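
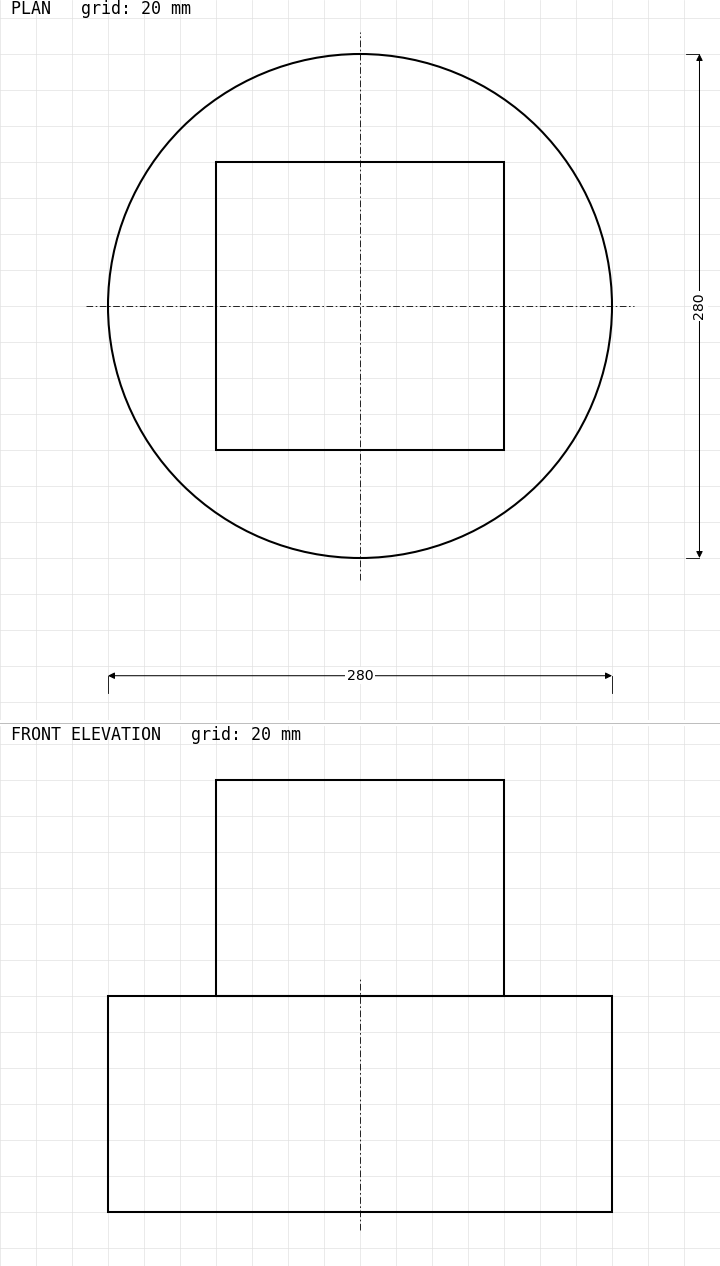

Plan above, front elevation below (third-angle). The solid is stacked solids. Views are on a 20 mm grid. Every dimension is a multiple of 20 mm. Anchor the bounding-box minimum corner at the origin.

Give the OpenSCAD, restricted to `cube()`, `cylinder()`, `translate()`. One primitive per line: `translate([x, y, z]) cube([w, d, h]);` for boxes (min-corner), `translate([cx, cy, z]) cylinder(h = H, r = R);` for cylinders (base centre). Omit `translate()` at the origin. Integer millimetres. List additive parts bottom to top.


translate([140, 140, 0]) cylinder(h = 120, r = 140);
translate([60, 60, 120]) cube([160, 160, 120]);


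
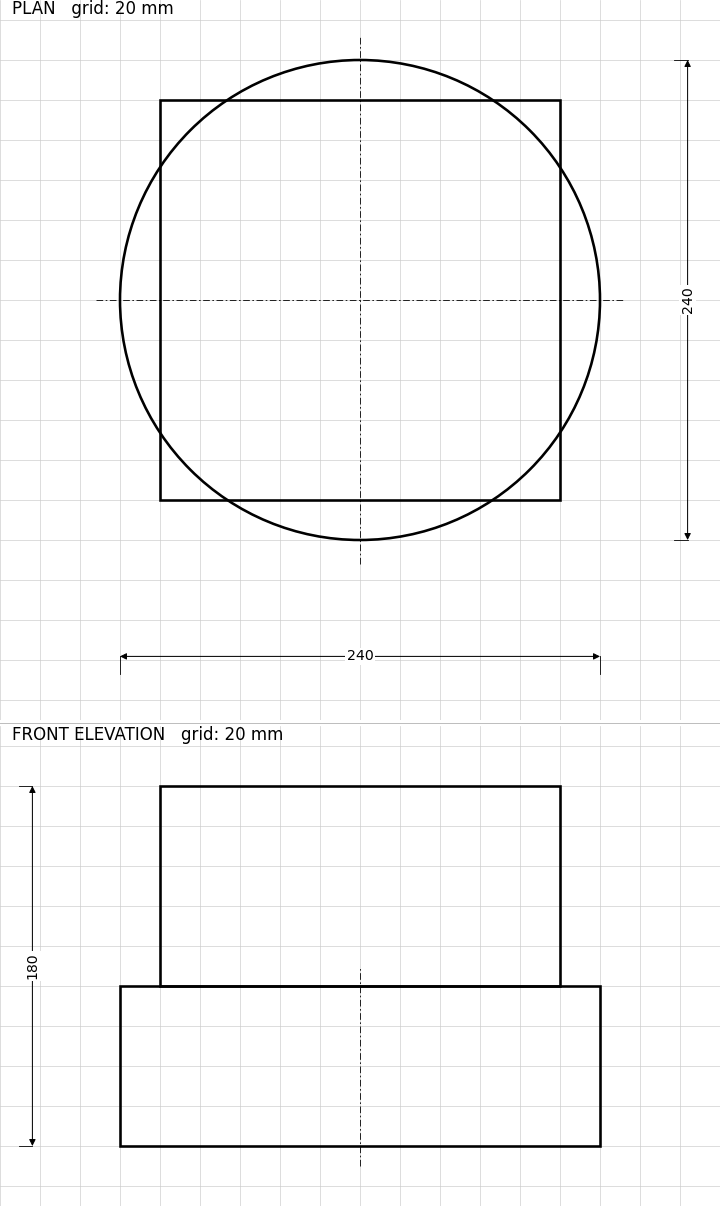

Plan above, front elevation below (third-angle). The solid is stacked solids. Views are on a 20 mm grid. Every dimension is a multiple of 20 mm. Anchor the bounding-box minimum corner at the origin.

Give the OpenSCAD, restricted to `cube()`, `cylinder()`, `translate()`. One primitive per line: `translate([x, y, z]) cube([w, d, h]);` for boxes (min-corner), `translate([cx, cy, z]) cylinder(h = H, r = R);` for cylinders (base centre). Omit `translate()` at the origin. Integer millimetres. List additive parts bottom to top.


translate([120, 120, 0]) cylinder(h = 80, r = 120);
translate([20, 20, 80]) cube([200, 200, 100]);


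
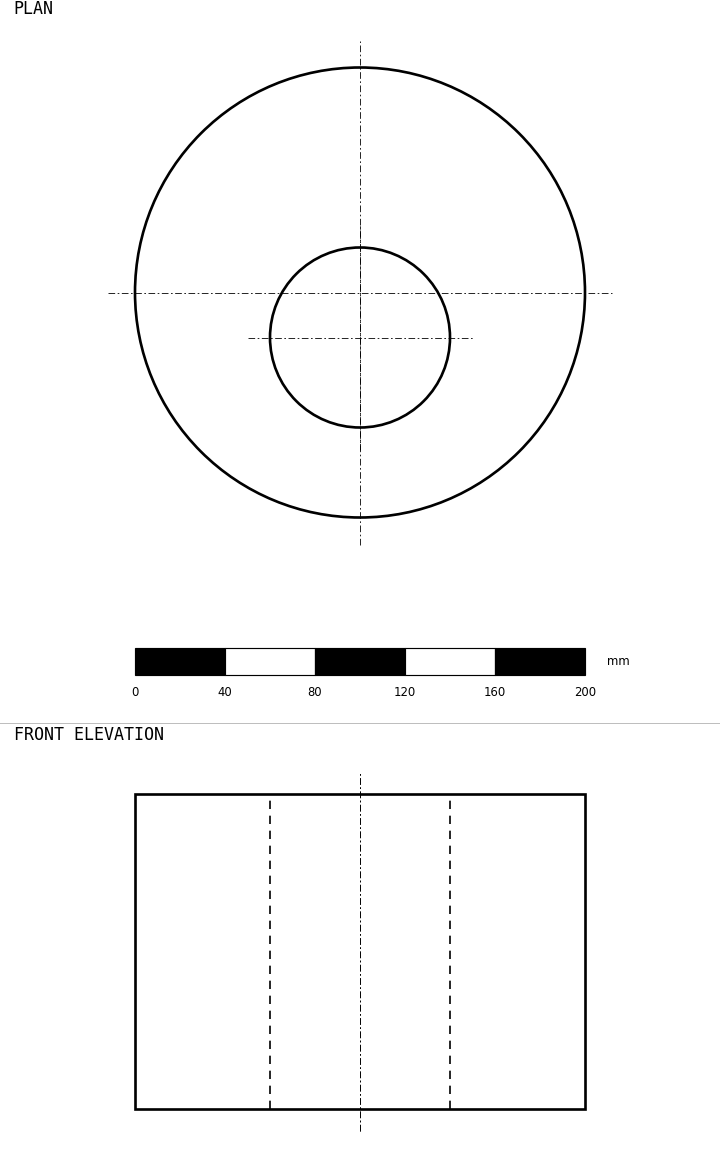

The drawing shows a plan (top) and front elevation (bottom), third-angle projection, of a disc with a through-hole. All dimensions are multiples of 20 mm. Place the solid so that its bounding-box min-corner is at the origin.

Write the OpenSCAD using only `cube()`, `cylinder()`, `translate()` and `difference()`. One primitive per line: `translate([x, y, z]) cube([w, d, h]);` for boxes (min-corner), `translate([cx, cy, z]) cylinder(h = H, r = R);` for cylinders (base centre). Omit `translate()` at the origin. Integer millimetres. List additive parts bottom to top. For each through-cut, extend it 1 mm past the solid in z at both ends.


difference() {
  translate([100, 100, 0]) cylinder(h = 140, r = 100);
  translate([100, 80, -1]) cylinder(h = 142, r = 40);
}


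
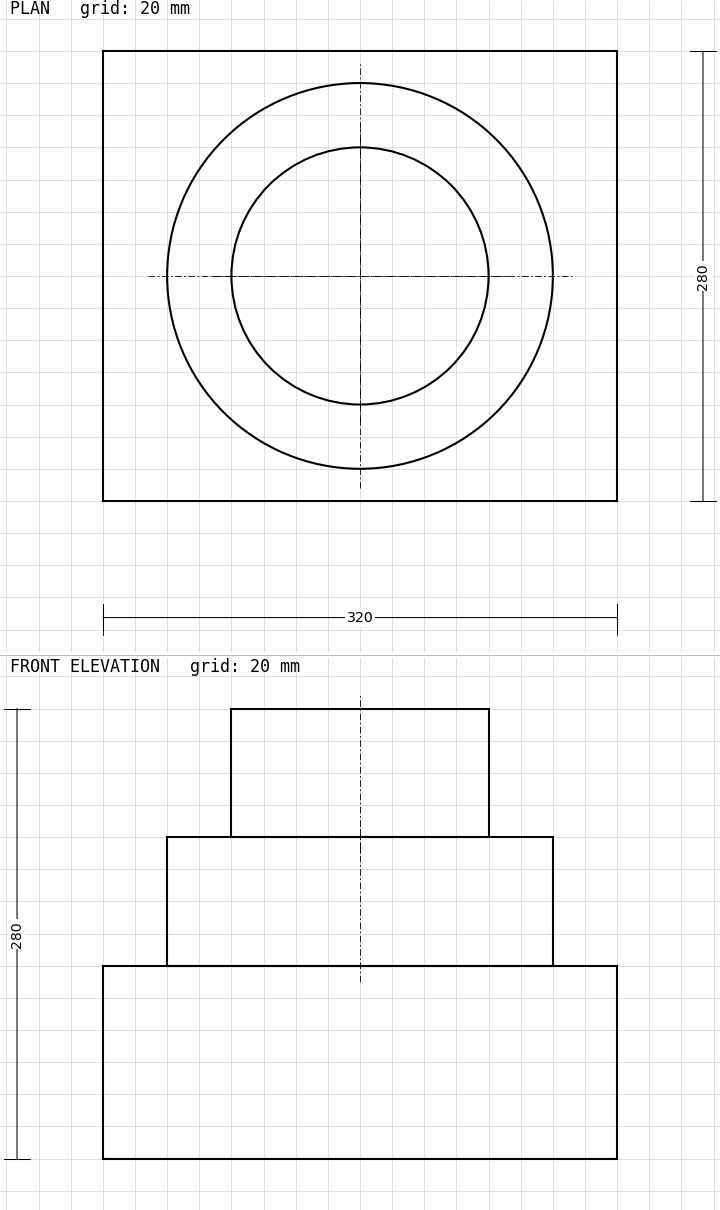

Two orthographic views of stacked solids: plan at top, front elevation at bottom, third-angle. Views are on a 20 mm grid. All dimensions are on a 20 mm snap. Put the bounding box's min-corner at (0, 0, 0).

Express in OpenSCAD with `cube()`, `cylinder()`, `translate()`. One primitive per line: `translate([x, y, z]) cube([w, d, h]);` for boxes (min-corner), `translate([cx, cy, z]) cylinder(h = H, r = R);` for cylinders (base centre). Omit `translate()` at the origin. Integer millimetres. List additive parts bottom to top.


cube([320, 280, 120]);
translate([160, 140, 120]) cylinder(h = 80, r = 120);
translate([160, 140, 200]) cylinder(h = 80, r = 80);


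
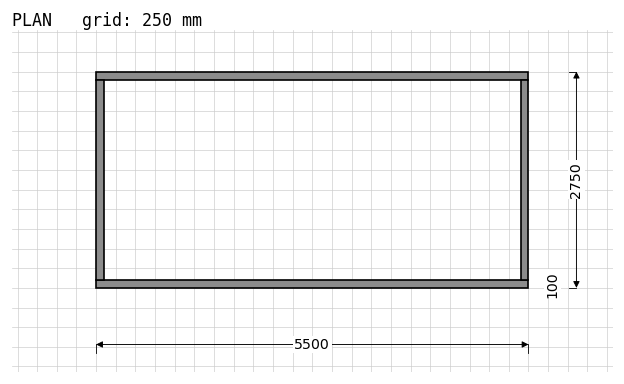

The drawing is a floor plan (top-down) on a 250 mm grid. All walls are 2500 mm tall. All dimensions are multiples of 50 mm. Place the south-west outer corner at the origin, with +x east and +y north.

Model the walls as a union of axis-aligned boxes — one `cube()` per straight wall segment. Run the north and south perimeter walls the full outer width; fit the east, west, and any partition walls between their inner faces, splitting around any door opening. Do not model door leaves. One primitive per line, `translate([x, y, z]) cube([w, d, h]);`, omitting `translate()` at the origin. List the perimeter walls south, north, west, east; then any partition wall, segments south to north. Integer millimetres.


cube([5500, 100, 2500]);
translate([0, 2650, 0]) cube([5500, 100, 2500]);
translate([0, 100, 0]) cube([100, 2550, 2500]);
translate([5400, 100, 0]) cube([100, 2550, 2500]);


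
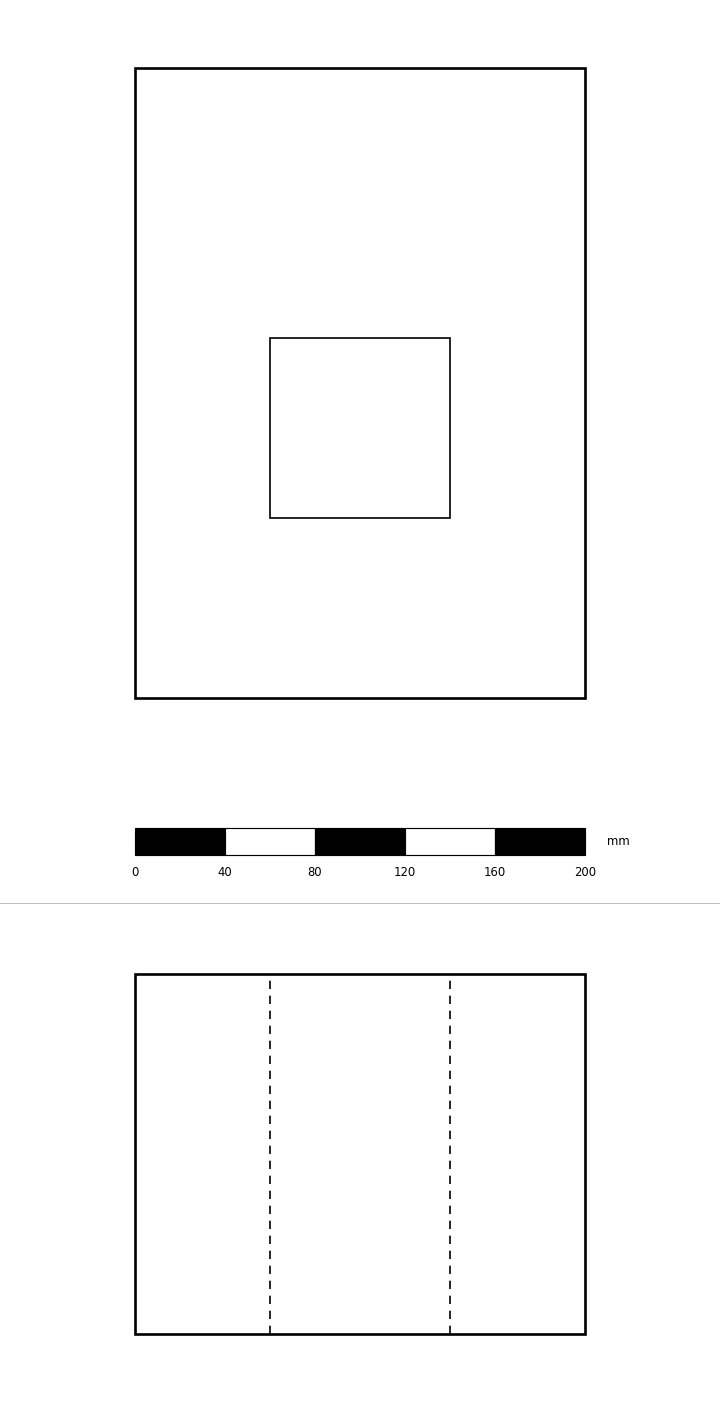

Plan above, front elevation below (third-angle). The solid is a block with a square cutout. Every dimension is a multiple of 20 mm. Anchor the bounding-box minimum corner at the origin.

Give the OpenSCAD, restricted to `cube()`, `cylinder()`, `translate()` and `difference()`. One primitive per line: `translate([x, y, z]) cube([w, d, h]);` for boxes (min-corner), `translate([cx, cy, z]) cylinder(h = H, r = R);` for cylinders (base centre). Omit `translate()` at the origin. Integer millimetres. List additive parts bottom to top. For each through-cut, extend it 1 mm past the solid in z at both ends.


difference() {
  cube([200, 280, 160]);
  translate([60, 80, -1]) cube([80, 80, 162]);
}


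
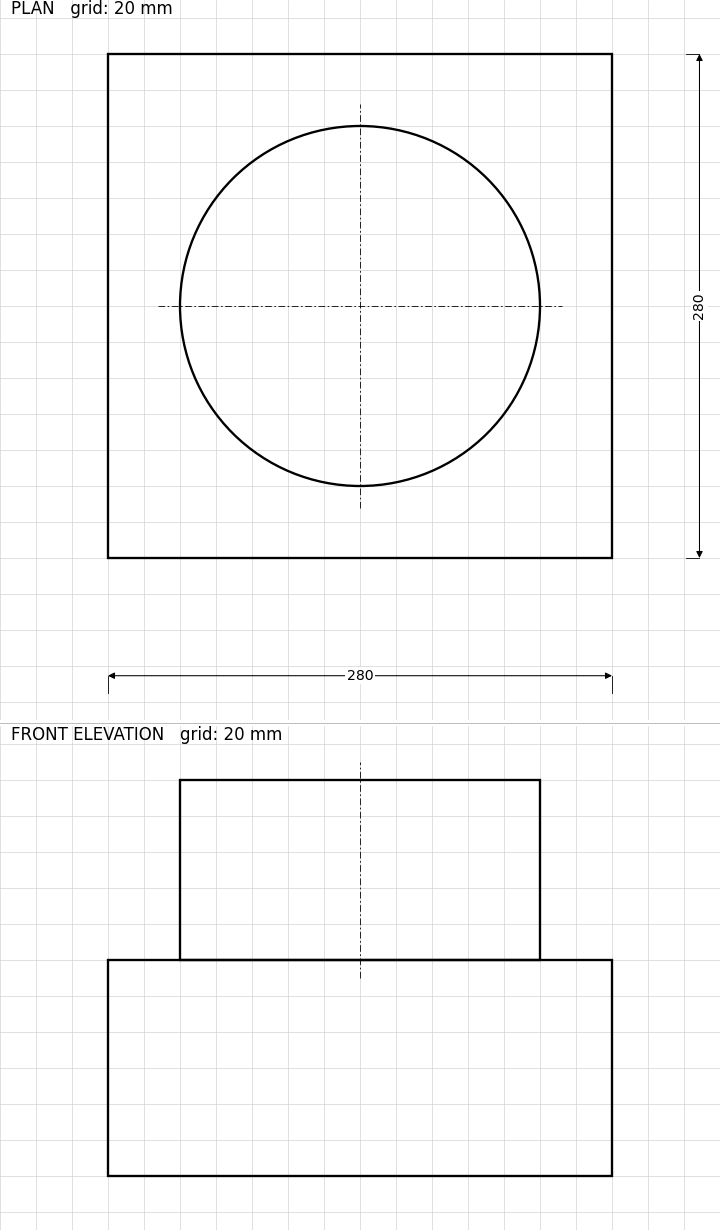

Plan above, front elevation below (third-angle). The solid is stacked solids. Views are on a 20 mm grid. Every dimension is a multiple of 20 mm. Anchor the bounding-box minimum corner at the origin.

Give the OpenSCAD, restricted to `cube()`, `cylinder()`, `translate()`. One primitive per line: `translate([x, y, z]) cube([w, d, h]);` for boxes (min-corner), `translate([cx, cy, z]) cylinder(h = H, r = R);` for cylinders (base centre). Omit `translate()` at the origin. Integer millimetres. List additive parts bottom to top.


cube([280, 280, 120]);
translate([140, 140, 120]) cylinder(h = 100, r = 100);


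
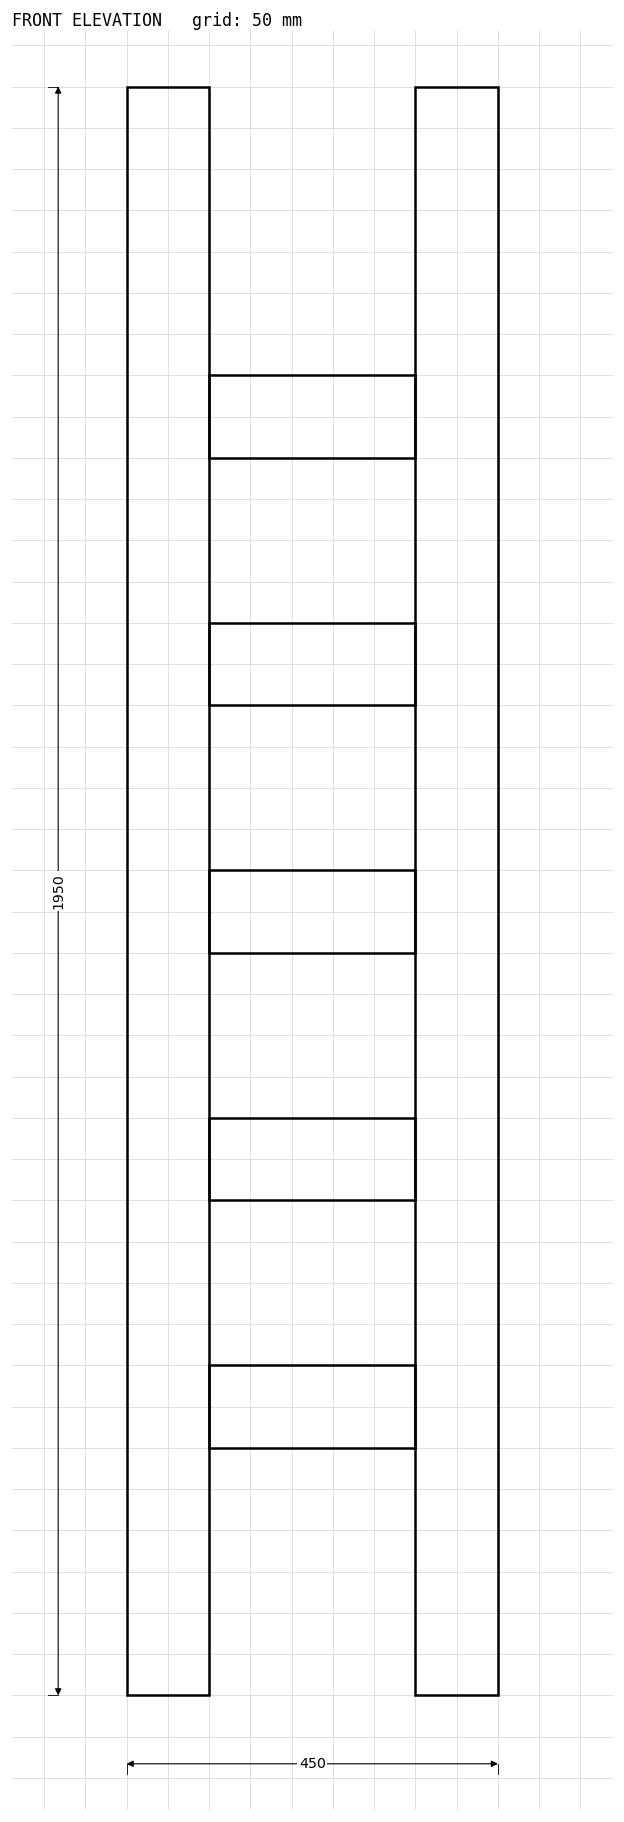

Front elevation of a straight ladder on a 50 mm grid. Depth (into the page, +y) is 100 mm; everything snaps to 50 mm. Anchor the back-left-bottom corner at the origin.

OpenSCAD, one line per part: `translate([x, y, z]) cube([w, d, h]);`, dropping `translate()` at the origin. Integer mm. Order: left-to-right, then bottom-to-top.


cube([100, 100, 1950]);
translate([100, 0, 300]) cube([250, 100, 100]);
translate([100, 0, 600]) cube([250, 100, 100]);
translate([100, 0, 900]) cube([250, 100, 100]);
translate([100, 0, 1200]) cube([250, 100, 100]);
translate([100, 0, 1500]) cube([250, 100, 100]);
translate([350, 0, 0]) cube([100, 100, 1950]);


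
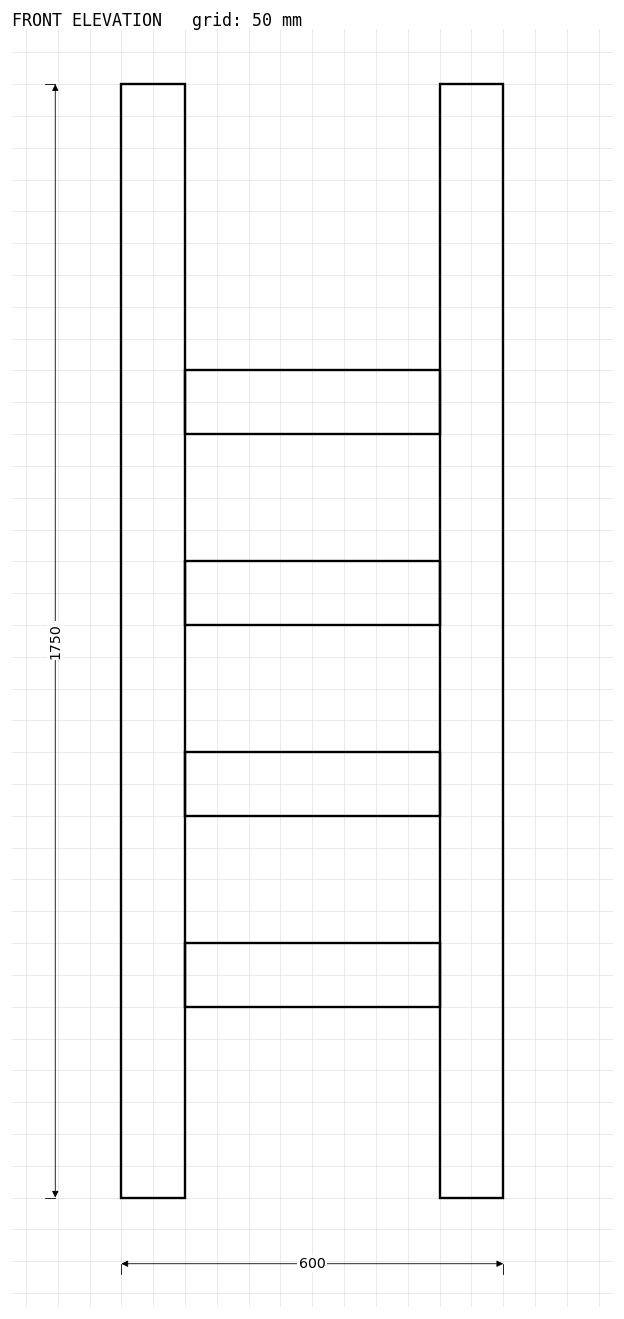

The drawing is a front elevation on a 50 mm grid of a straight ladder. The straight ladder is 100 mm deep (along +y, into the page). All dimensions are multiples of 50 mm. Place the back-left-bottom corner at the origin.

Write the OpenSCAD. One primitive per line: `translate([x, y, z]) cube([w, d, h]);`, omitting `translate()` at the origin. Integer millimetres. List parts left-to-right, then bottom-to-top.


cube([100, 100, 1750]);
translate([100, 0, 300]) cube([400, 100, 100]);
translate([100, 0, 600]) cube([400, 100, 100]);
translate([100, 0, 900]) cube([400, 100, 100]);
translate([100, 0, 1200]) cube([400, 100, 100]);
translate([500, 0, 0]) cube([100, 100, 1750]);


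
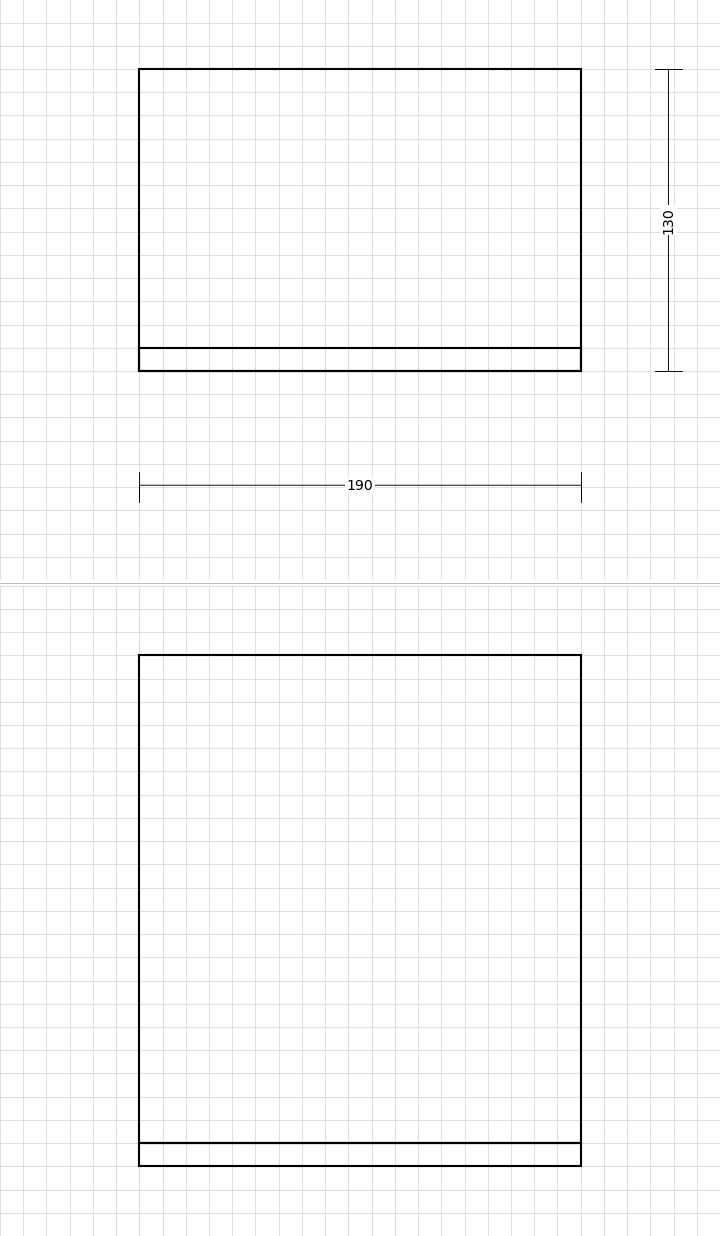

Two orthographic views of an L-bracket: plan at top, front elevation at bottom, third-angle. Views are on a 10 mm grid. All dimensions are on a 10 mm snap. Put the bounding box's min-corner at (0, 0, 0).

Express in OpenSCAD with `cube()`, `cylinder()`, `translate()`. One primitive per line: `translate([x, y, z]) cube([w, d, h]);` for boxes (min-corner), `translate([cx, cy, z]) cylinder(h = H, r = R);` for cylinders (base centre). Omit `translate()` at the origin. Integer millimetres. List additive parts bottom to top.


cube([190, 130, 10]);
translate([0, 0, 10]) cube([190, 10, 210]);


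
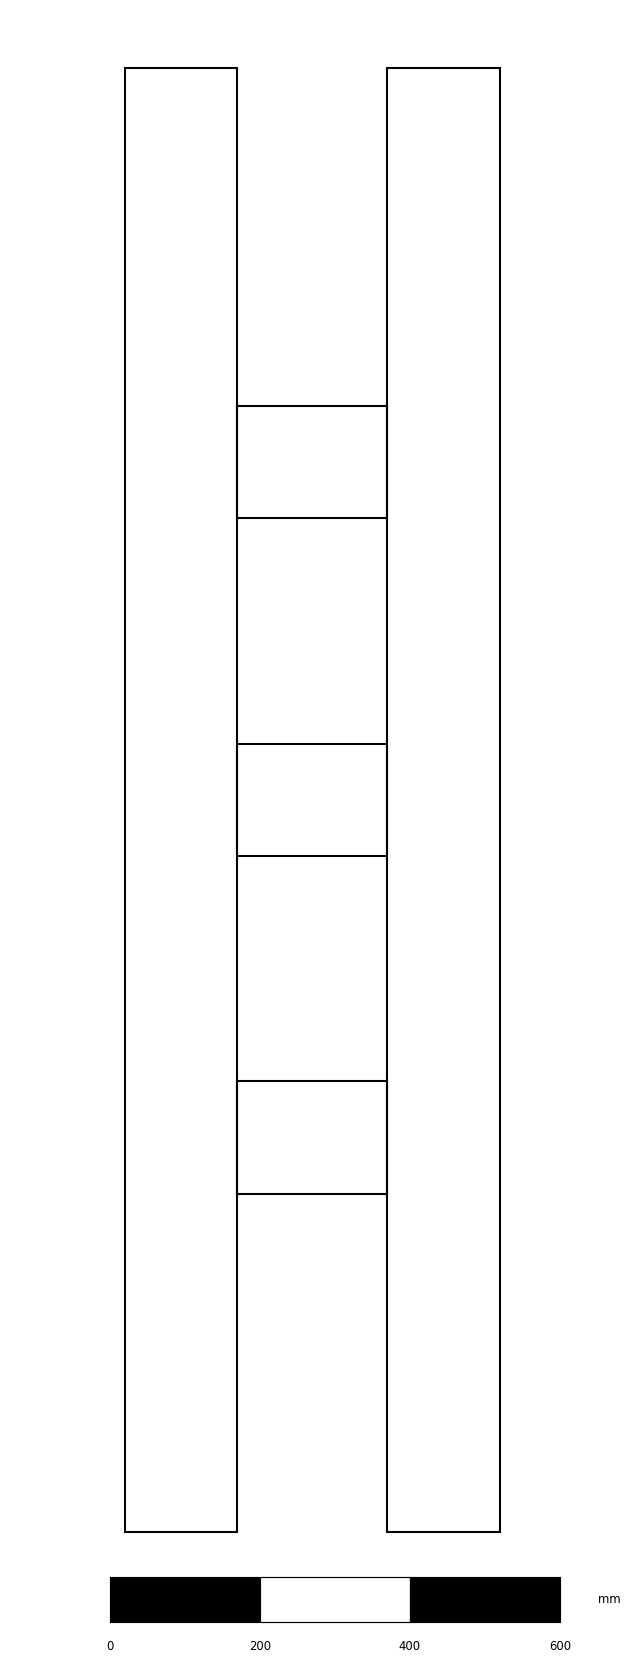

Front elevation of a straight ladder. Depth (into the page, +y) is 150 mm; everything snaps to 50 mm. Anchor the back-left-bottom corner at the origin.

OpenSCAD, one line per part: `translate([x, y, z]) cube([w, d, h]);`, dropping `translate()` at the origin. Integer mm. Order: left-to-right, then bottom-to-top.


cube([150, 150, 1950]);
translate([150, 0, 450]) cube([200, 150, 150]);
translate([150, 0, 900]) cube([200, 150, 150]);
translate([150, 0, 1350]) cube([200, 150, 150]);
translate([350, 0, 0]) cube([150, 150, 1950]);


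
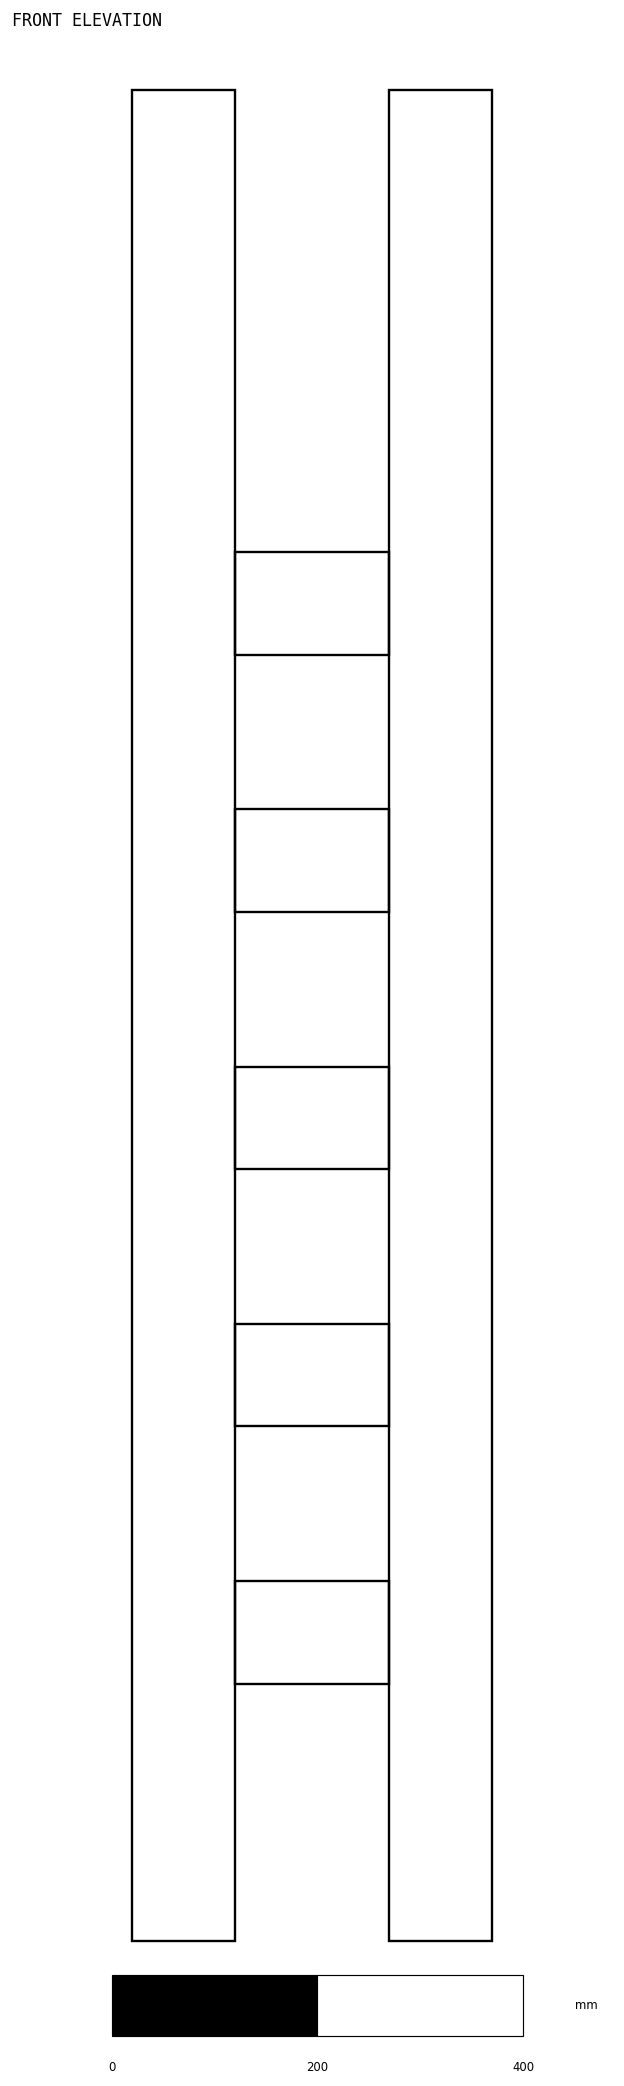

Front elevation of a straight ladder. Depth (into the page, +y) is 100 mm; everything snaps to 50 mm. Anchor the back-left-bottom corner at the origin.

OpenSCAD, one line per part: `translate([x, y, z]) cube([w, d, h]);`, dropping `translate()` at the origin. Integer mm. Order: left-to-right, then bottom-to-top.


cube([100, 100, 1800]);
translate([100, 0, 250]) cube([150, 100, 100]);
translate([100, 0, 500]) cube([150, 100, 100]);
translate([100, 0, 750]) cube([150, 100, 100]);
translate([100, 0, 1000]) cube([150, 100, 100]);
translate([100, 0, 1250]) cube([150, 100, 100]);
translate([250, 0, 0]) cube([100, 100, 1800]);


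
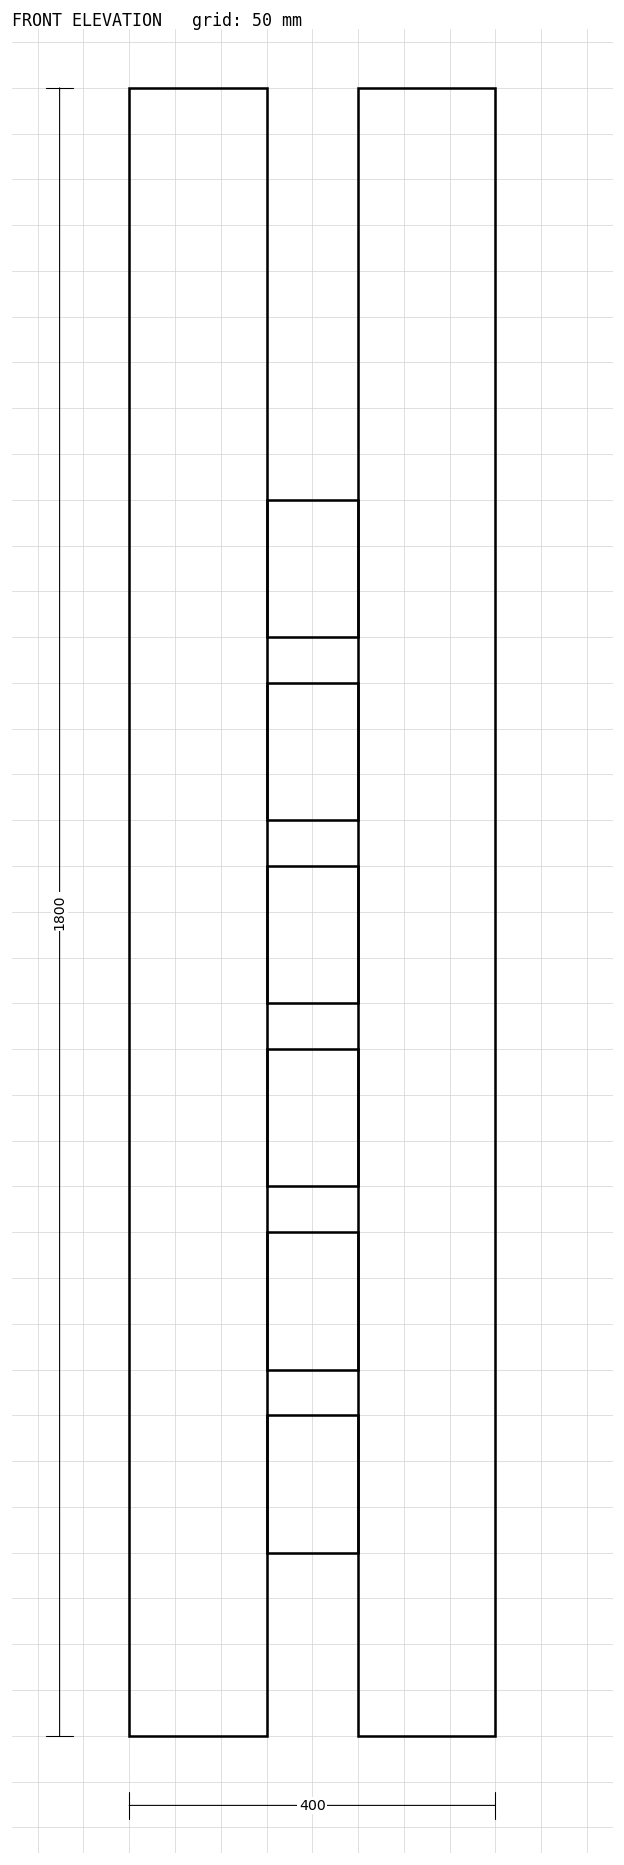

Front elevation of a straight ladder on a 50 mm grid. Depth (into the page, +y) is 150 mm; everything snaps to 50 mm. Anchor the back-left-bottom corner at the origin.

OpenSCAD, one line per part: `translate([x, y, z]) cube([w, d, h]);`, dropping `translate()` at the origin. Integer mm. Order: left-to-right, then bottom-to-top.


cube([150, 150, 1800]);
translate([150, 0, 200]) cube([100, 150, 150]);
translate([150, 0, 400]) cube([100, 150, 150]);
translate([150, 0, 600]) cube([100, 150, 150]);
translate([150, 0, 800]) cube([100, 150, 150]);
translate([150, 0, 1000]) cube([100, 150, 150]);
translate([150, 0, 1200]) cube([100, 150, 150]);
translate([250, 0, 0]) cube([150, 150, 1800]);


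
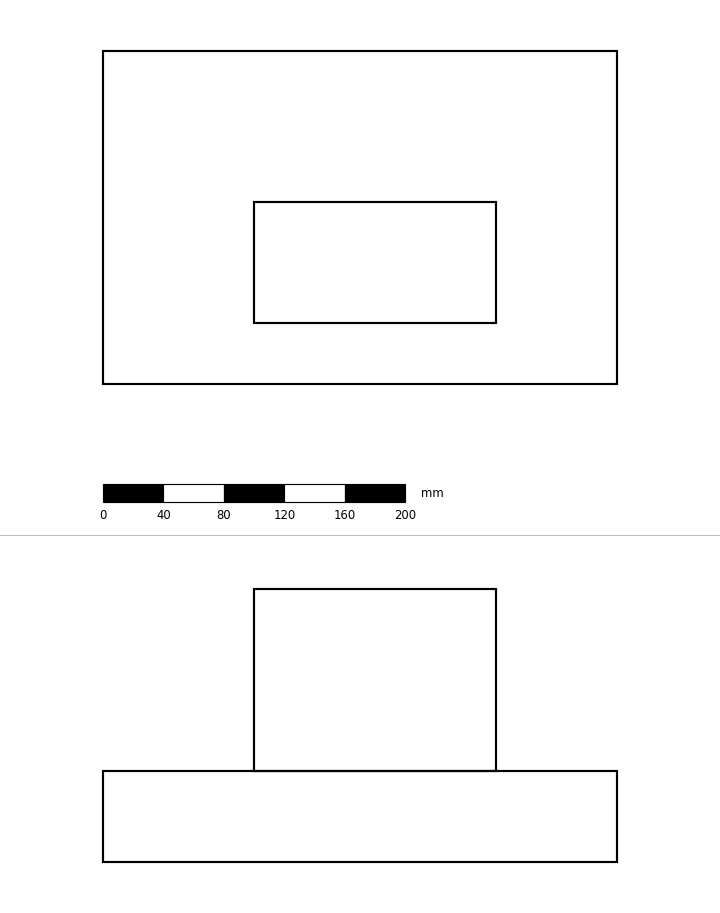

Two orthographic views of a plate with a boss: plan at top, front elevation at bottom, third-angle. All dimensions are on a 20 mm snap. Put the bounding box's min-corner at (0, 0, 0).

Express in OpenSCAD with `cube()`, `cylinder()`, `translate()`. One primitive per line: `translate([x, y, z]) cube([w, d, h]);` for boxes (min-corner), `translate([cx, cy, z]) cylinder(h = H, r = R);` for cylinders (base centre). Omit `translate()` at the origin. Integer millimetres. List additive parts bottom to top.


cube([340, 220, 60]);
translate([100, 40, 60]) cube([160, 80, 120]);


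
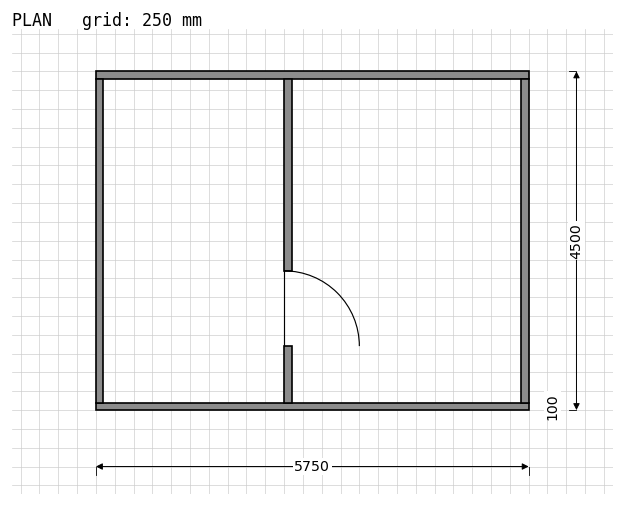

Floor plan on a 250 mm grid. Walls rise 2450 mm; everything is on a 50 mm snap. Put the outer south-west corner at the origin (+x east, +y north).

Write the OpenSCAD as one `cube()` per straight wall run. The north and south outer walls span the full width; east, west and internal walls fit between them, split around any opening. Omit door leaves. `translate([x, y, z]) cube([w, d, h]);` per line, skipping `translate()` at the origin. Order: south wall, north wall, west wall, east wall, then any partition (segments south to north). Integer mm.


cube([5750, 100, 2450]);
translate([0, 4400, 0]) cube([5750, 100, 2450]);
translate([0, 100, 0]) cube([100, 4300, 2450]);
translate([5650, 100, 0]) cube([100, 4300, 2450]);
translate([2500, 100, 0]) cube([100, 750, 2450]);
translate([2500, 1850, 0]) cube([100, 2550, 2450]);


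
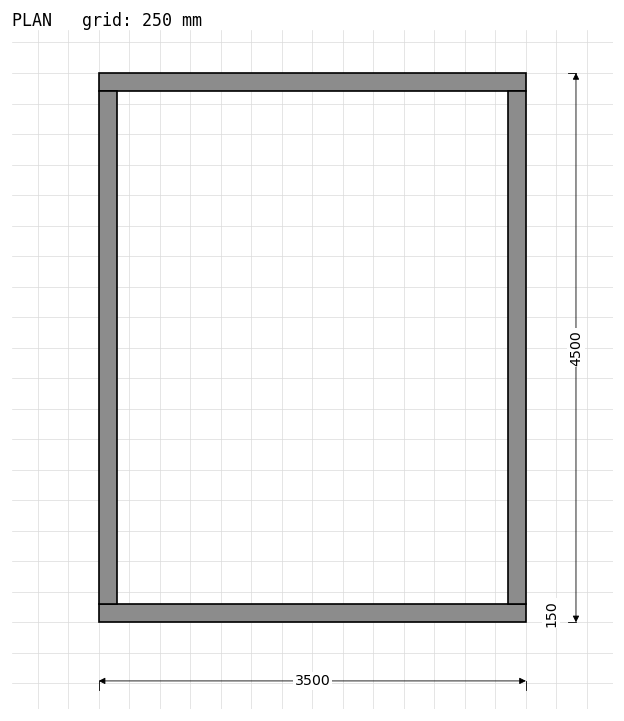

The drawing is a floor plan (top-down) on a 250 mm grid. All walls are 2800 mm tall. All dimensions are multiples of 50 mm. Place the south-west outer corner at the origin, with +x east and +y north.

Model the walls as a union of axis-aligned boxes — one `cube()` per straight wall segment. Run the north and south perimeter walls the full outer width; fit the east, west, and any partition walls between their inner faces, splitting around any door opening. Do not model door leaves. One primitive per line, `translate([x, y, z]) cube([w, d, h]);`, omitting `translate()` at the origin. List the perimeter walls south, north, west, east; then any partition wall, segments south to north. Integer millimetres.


cube([3500, 150, 2800]);
translate([0, 4350, 0]) cube([3500, 150, 2800]);
translate([0, 150, 0]) cube([150, 4200, 2800]);
translate([3350, 150, 0]) cube([150, 4200, 2800]);


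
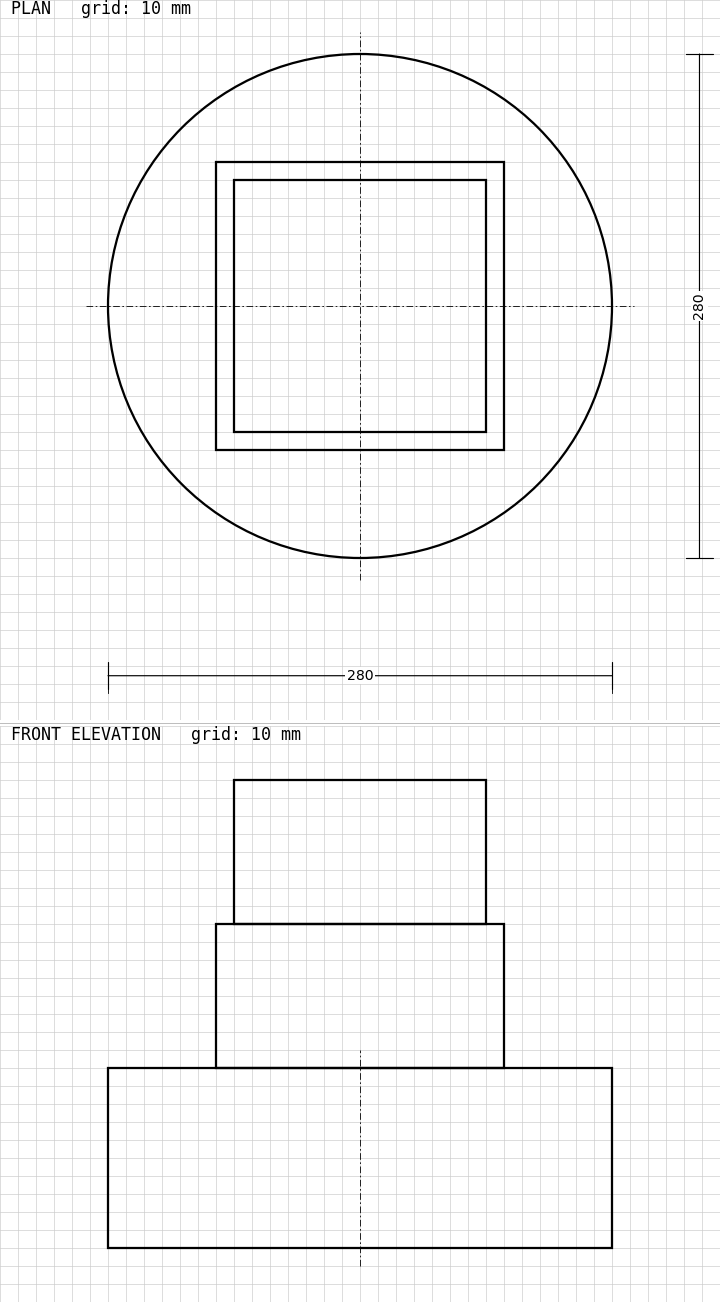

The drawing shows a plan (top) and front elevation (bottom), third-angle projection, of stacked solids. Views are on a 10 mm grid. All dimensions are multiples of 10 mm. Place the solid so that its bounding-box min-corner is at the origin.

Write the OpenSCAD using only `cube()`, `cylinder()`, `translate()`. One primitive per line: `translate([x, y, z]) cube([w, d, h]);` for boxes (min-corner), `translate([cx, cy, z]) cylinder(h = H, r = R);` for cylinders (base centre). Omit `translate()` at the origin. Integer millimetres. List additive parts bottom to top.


translate([140, 140, 0]) cylinder(h = 100, r = 140);
translate([60, 60, 100]) cube([160, 160, 80]);
translate([70, 70, 180]) cube([140, 140, 80]);


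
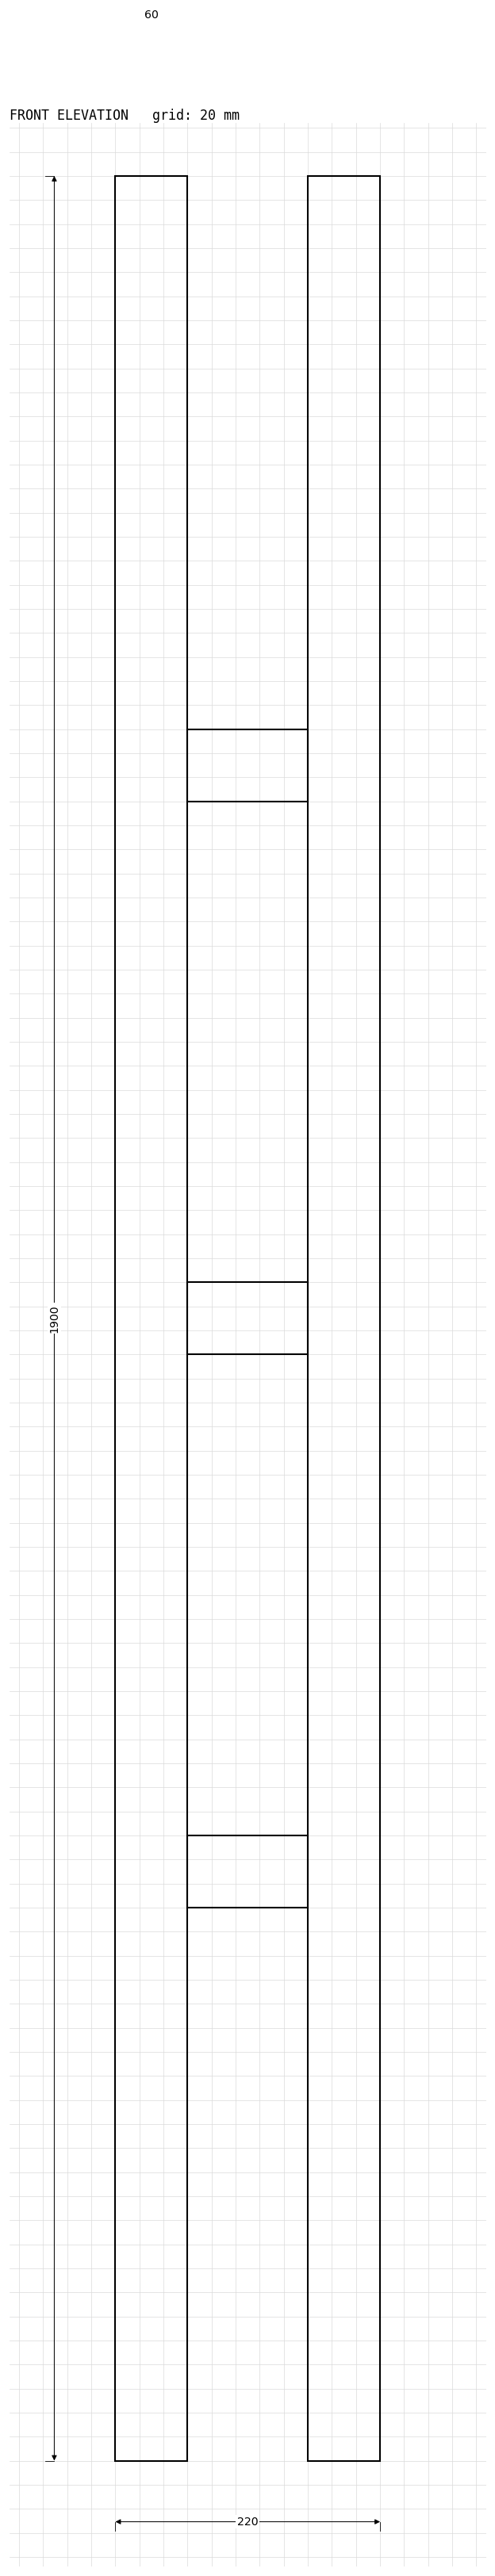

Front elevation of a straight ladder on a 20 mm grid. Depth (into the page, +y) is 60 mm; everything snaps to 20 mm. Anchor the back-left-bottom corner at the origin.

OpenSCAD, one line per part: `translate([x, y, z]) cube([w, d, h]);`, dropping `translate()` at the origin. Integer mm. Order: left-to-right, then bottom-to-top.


cube([60, 60, 1900]);
translate([60, 0, 460]) cube([100, 60, 60]);
translate([60, 0, 920]) cube([100, 60, 60]);
translate([60, 0, 1380]) cube([100, 60, 60]);
translate([160, 0, 0]) cube([60, 60, 1900]);


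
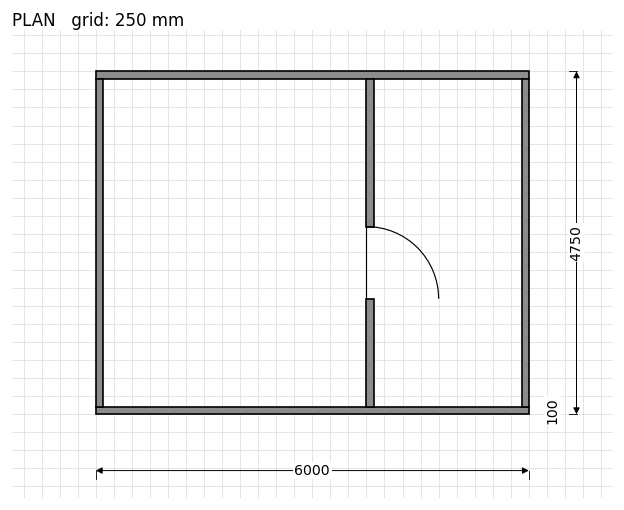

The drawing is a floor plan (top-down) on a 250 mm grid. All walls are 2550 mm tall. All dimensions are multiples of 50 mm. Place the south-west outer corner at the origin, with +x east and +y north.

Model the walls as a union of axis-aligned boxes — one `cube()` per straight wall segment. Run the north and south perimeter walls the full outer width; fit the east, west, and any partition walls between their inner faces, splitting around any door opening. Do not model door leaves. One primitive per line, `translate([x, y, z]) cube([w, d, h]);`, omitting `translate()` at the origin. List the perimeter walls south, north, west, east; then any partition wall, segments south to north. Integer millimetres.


cube([6000, 100, 2550]);
translate([0, 4650, 0]) cube([6000, 100, 2550]);
translate([0, 100, 0]) cube([100, 4550, 2550]);
translate([5900, 100, 0]) cube([100, 4550, 2550]);
translate([3750, 100, 0]) cube([100, 1500, 2550]);
translate([3750, 2600, 0]) cube([100, 2050, 2550]);


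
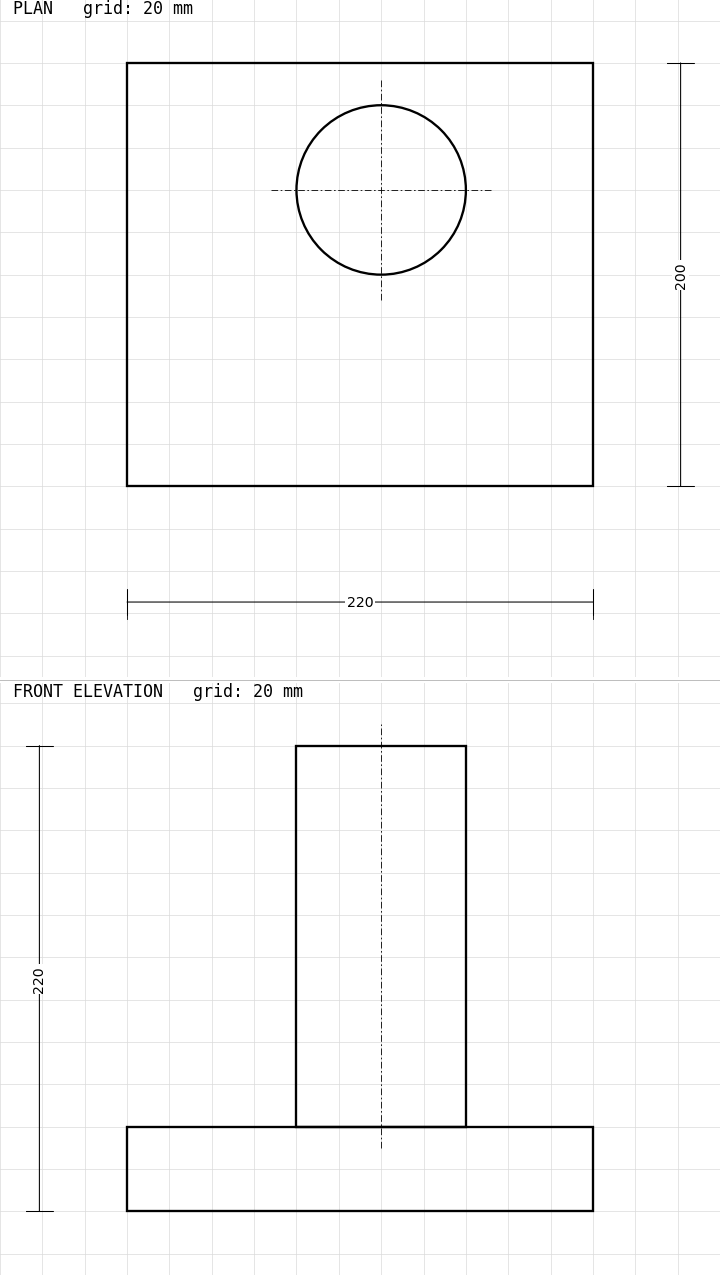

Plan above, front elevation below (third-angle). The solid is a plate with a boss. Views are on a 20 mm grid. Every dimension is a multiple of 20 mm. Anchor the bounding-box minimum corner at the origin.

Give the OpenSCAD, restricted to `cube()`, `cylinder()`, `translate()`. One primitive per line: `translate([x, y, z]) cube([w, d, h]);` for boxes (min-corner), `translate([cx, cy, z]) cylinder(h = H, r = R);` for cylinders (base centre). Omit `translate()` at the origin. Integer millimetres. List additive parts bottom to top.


cube([220, 200, 40]);
translate([120, 140, 40]) cylinder(h = 180, r = 40);


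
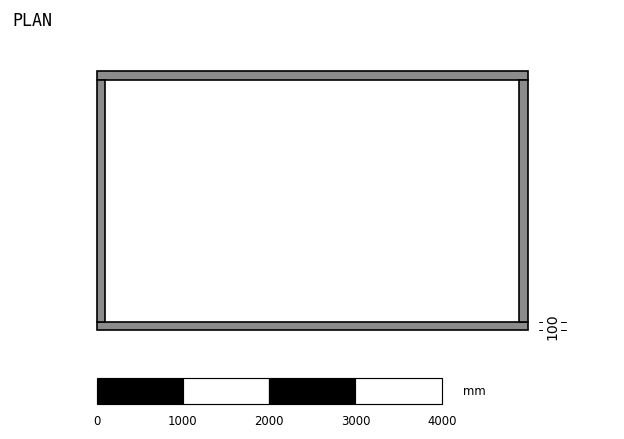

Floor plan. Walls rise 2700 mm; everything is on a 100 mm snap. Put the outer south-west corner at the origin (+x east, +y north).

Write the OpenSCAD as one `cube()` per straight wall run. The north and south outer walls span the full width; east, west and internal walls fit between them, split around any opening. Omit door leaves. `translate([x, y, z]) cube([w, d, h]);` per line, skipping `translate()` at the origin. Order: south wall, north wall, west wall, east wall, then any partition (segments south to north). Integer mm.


cube([5000, 100, 2700]);
translate([0, 2900, 0]) cube([5000, 100, 2700]);
translate([0, 100, 0]) cube([100, 2800, 2700]);
translate([4900, 100, 0]) cube([100, 2800, 2700]);


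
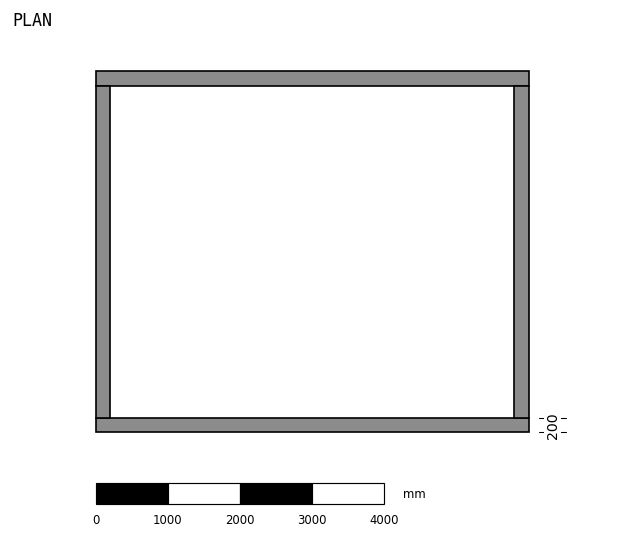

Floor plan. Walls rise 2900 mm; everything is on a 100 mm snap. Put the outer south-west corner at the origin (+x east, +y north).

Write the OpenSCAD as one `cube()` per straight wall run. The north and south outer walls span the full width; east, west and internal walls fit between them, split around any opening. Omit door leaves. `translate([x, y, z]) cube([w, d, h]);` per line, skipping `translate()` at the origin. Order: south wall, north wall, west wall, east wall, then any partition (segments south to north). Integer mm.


cube([6000, 200, 2900]);
translate([0, 4800, 0]) cube([6000, 200, 2900]);
translate([0, 200, 0]) cube([200, 4600, 2900]);
translate([5800, 200, 0]) cube([200, 4600, 2900]);


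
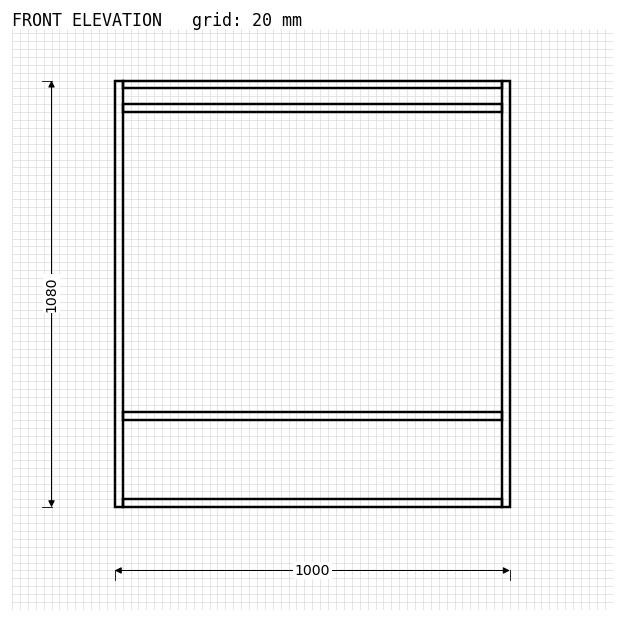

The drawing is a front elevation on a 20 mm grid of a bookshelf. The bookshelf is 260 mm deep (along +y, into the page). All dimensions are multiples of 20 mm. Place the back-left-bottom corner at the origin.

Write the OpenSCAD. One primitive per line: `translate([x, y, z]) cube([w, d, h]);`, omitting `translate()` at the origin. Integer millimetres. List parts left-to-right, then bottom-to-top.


cube([20, 260, 1080]);
translate([20, 0, 0]) cube([960, 260, 20]);
translate([20, 0, 220]) cube([960, 260, 20]);
translate([20, 0, 1000]) cube([960, 260, 20]);
translate([20, 0, 1060]) cube([960, 260, 20]);
translate([980, 0, 0]) cube([20, 260, 1080]);


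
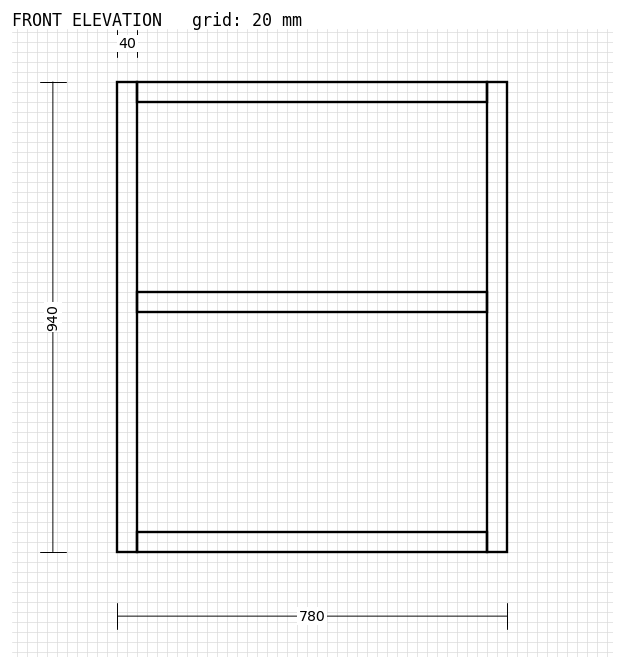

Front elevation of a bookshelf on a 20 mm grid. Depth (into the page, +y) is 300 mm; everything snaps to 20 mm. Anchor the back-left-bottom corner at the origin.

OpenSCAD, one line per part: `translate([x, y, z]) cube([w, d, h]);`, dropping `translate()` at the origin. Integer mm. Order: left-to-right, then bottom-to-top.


cube([40, 300, 940]);
translate([40, 0, 0]) cube([700, 300, 40]);
translate([40, 0, 480]) cube([700, 300, 40]);
translate([40, 0, 900]) cube([700, 300, 40]);
translate([740, 0, 0]) cube([40, 300, 940]);


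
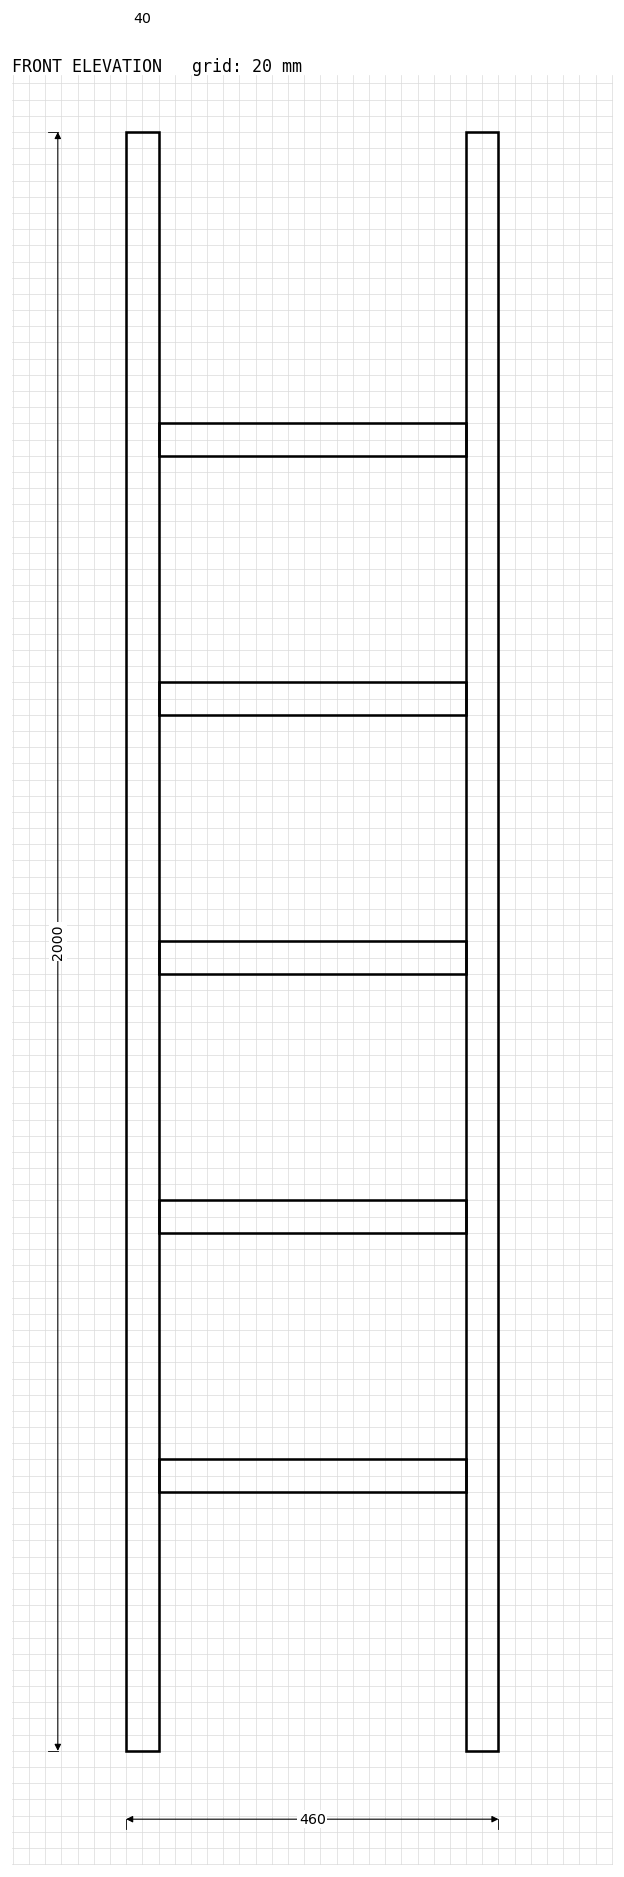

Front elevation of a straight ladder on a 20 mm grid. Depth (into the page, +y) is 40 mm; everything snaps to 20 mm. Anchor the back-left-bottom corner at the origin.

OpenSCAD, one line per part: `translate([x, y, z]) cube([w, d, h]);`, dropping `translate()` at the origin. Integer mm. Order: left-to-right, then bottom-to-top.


cube([40, 40, 2000]);
translate([40, 0, 320]) cube([380, 40, 40]);
translate([40, 0, 640]) cube([380, 40, 40]);
translate([40, 0, 960]) cube([380, 40, 40]);
translate([40, 0, 1280]) cube([380, 40, 40]);
translate([40, 0, 1600]) cube([380, 40, 40]);
translate([420, 0, 0]) cube([40, 40, 2000]);


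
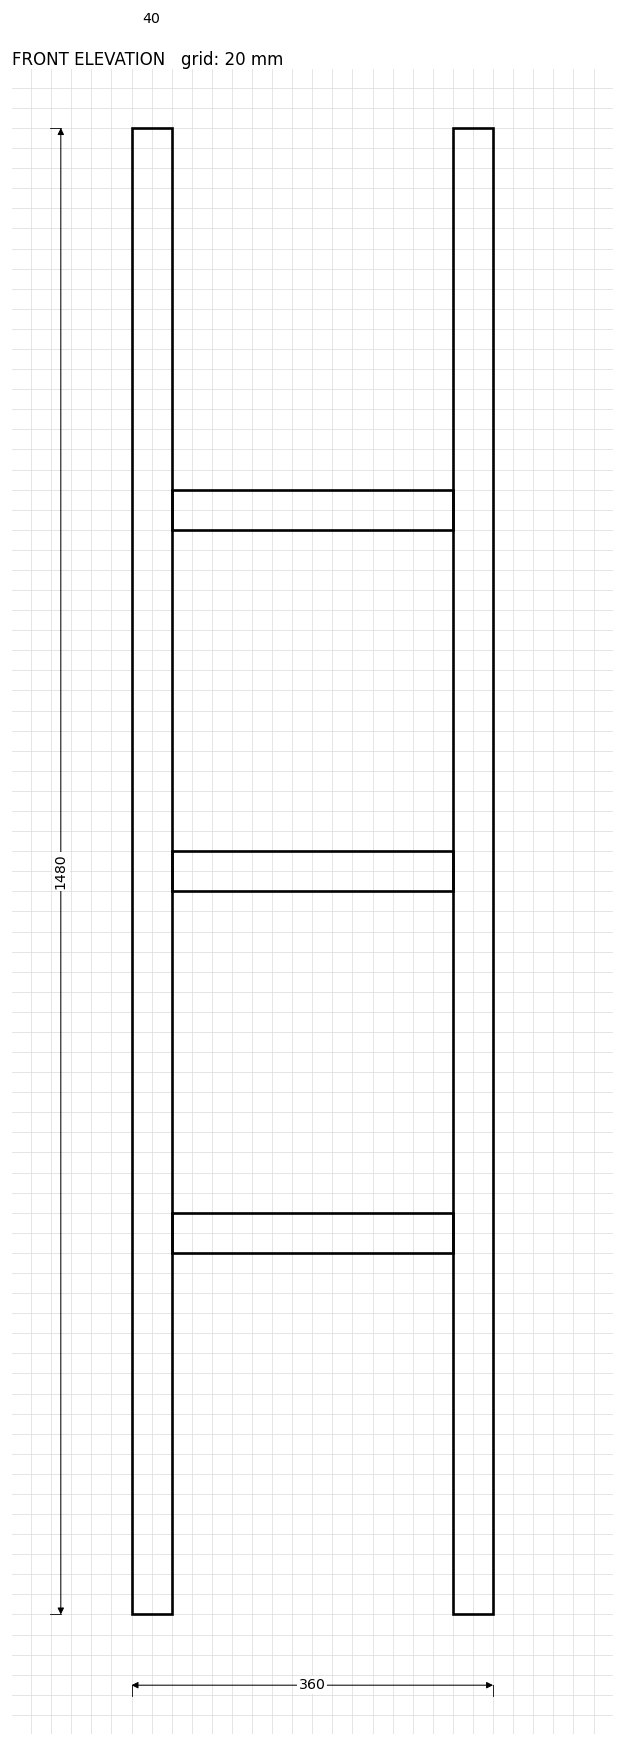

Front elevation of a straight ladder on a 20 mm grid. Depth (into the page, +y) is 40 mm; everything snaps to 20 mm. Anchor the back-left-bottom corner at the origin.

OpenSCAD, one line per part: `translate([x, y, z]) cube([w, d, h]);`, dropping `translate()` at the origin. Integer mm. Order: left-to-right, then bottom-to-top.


cube([40, 40, 1480]);
translate([40, 0, 360]) cube([280, 40, 40]);
translate([40, 0, 720]) cube([280, 40, 40]);
translate([40, 0, 1080]) cube([280, 40, 40]);
translate([320, 0, 0]) cube([40, 40, 1480]);


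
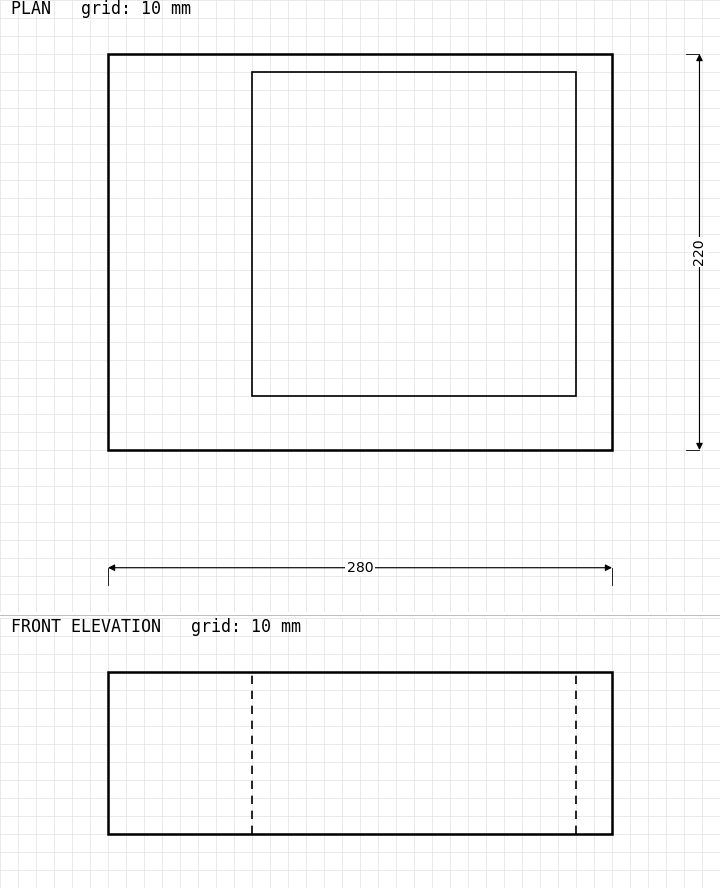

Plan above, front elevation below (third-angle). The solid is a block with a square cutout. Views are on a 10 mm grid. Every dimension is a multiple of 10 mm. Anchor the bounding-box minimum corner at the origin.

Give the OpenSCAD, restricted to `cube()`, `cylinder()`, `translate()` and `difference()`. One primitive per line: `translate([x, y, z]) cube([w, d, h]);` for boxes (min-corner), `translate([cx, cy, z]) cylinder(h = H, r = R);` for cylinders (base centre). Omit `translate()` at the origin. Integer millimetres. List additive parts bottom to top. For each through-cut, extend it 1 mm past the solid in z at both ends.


difference() {
  cube([280, 220, 90]);
  translate([80, 30, -1]) cube([180, 180, 92]);
}


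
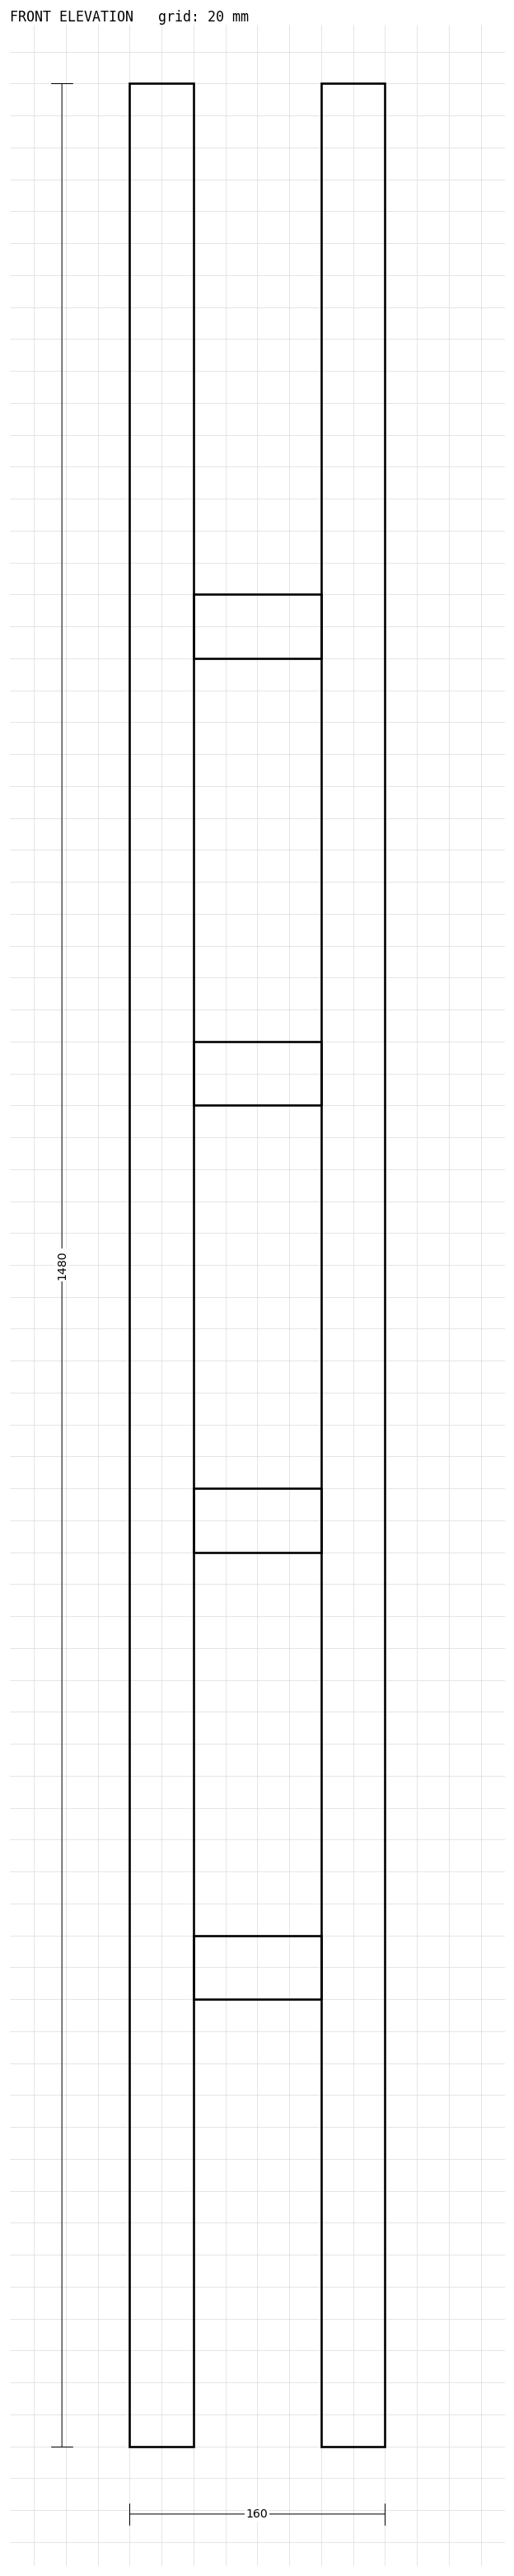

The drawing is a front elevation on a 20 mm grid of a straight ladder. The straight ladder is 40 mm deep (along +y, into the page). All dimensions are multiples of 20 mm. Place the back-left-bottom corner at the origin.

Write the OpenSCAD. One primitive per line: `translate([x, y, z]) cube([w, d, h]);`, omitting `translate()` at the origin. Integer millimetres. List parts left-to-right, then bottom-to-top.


cube([40, 40, 1480]);
translate([40, 0, 280]) cube([80, 40, 40]);
translate([40, 0, 560]) cube([80, 40, 40]);
translate([40, 0, 840]) cube([80, 40, 40]);
translate([40, 0, 1120]) cube([80, 40, 40]);
translate([120, 0, 0]) cube([40, 40, 1480]);


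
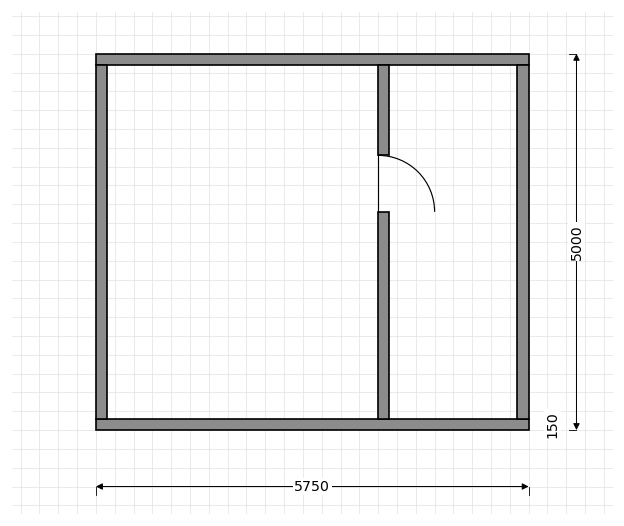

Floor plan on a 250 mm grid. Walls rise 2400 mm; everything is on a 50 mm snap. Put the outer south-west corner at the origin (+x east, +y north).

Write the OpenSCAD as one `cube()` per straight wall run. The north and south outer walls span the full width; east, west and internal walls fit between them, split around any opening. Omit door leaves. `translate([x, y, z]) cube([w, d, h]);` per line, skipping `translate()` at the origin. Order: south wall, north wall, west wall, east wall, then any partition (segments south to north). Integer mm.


cube([5750, 150, 2400]);
translate([0, 4850, 0]) cube([5750, 150, 2400]);
translate([0, 150, 0]) cube([150, 4700, 2400]);
translate([5600, 150, 0]) cube([150, 4700, 2400]);
translate([3750, 150, 0]) cube([150, 2750, 2400]);
translate([3750, 3650, 0]) cube([150, 1200, 2400]);


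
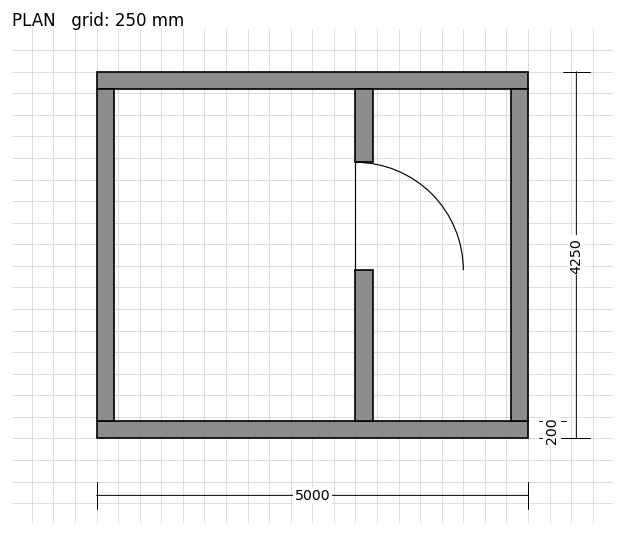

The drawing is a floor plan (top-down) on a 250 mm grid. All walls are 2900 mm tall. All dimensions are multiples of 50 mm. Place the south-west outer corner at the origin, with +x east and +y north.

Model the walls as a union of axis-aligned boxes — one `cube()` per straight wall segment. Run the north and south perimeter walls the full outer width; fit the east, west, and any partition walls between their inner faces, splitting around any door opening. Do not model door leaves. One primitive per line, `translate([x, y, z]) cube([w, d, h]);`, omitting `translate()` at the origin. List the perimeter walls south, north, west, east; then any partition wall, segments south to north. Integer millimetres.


cube([5000, 200, 2900]);
translate([0, 4050, 0]) cube([5000, 200, 2900]);
translate([0, 200, 0]) cube([200, 3850, 2900]);
translate([4800, 200, 0]) cube([200, 3850, 2900]);
translate([3000, 200, 0]) cube([200, 1750, 2900]);
translate([3000, 3200, 0]) cube([200, 850, 2900]);
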